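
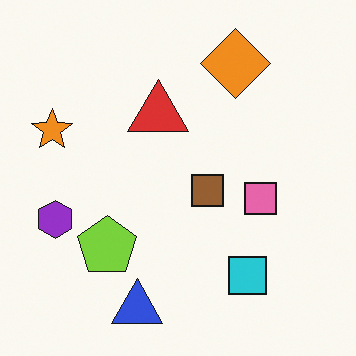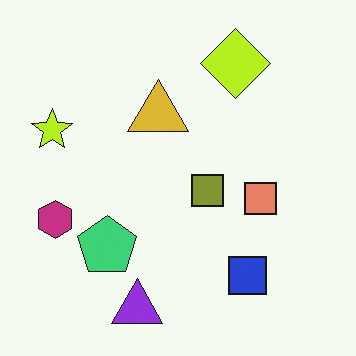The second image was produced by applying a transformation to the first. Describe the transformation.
Hue-shifted slightly.

Every shape's color has rotated by the same amount around the hue wheel — a uniform hue shift.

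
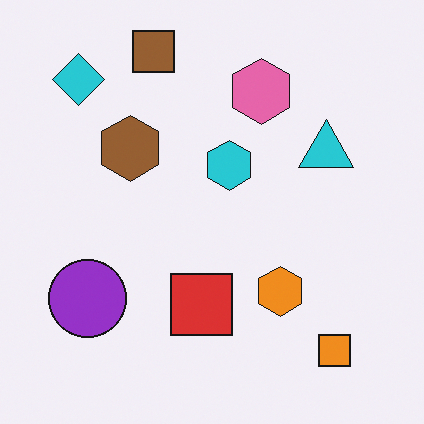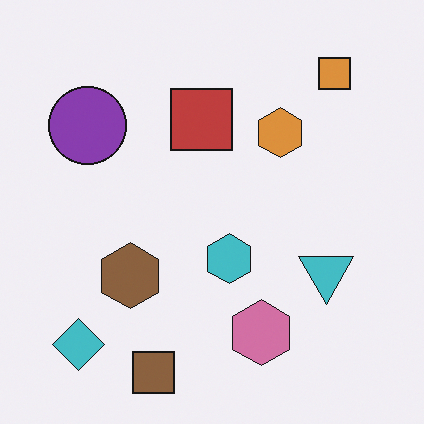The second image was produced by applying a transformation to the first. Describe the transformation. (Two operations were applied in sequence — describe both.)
Flipped vertically (top ↔ bottom), then slightly desaturated.

The brown square is in the top of the first image and the bottom of the second — shapes on opposite sides of the horizontal midline have swapped in a mirror flip. All colors are more muted and greyish — a global saturation change.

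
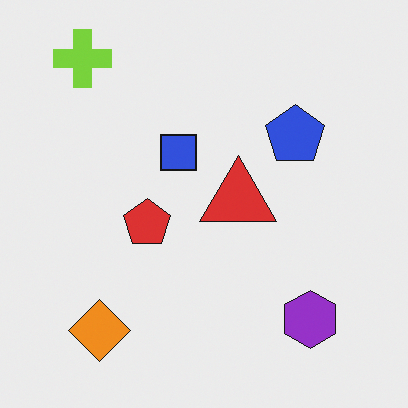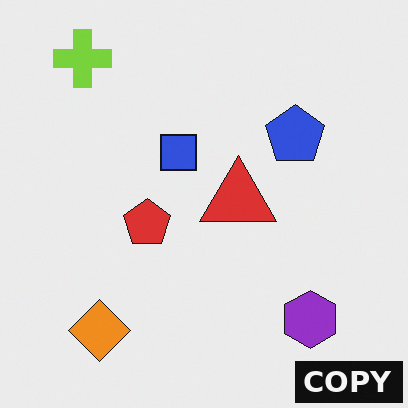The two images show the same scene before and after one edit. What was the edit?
The second image is the first watermarked with the text "COPY" in the lower-right corner.

A dark label reading "COPY" appears in the lower-right corner.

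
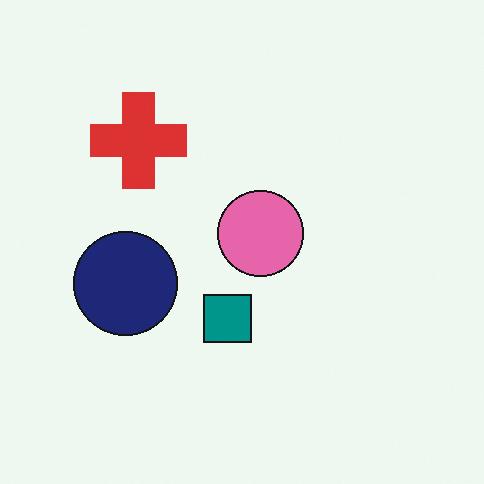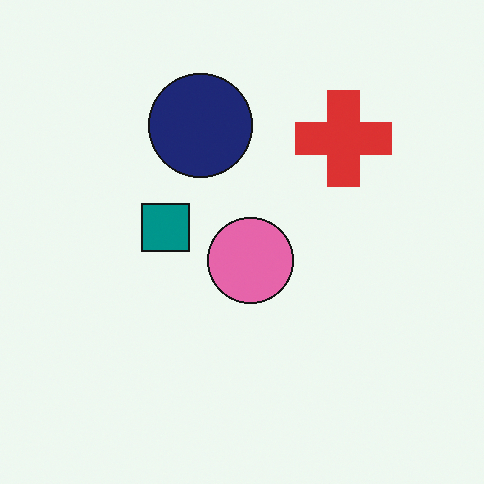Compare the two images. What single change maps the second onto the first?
This is the original image rotated 90° counter-clockwise.

The red cross sits in the top-right of the second image and the top-left of the first — consistent with a whole-image 90° counter-clockwise rotation.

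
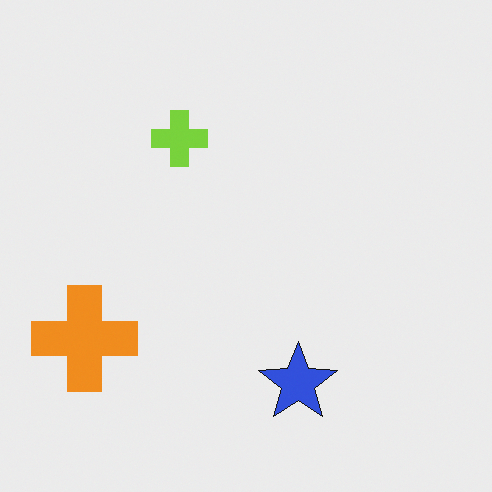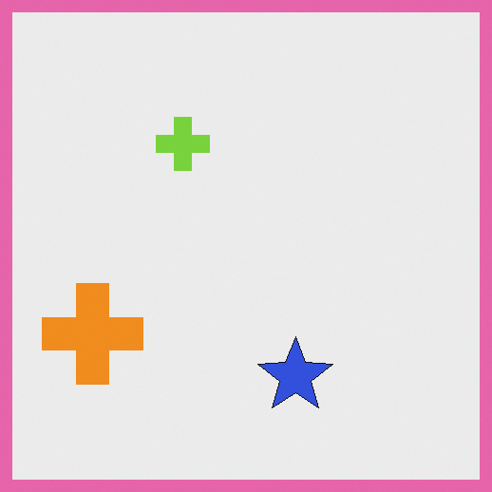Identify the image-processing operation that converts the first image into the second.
Framed with a pink border.

A solid pink frame runs around the edge of the second image, with the content slightly shrunk inside it.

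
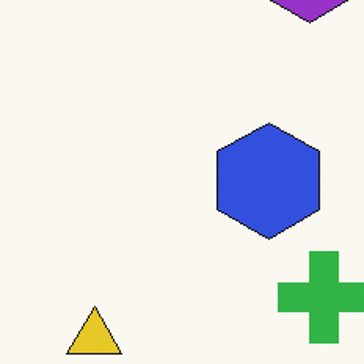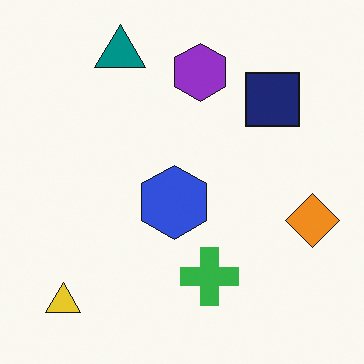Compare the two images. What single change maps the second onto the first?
This is the original image cropped slightly and scaled back up.

The visible shapes are larger and the field of view is narrower; shapes near the original edges may be partly or wholly outside the frame — a crop-and-rescale.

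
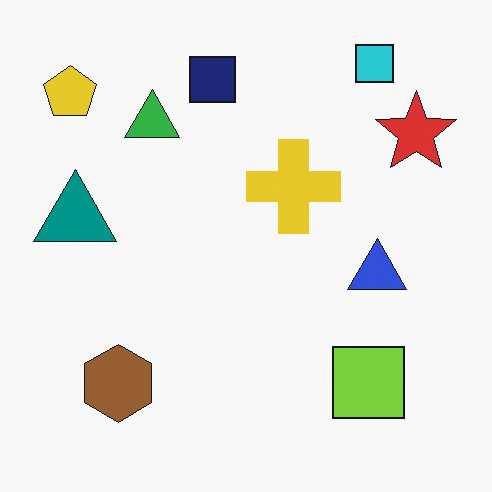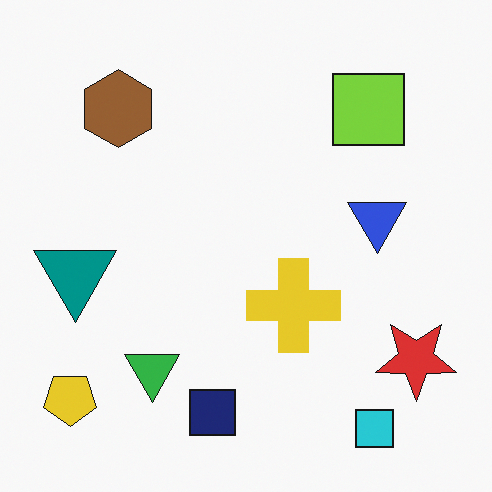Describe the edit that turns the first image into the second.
It was flipped vertically (top ↔ bottom).

The cyan square is in the top-right of the first image and the bottom-right of the second — shapes on opposite sides of the horizontal midline have swapped in a mirror flip.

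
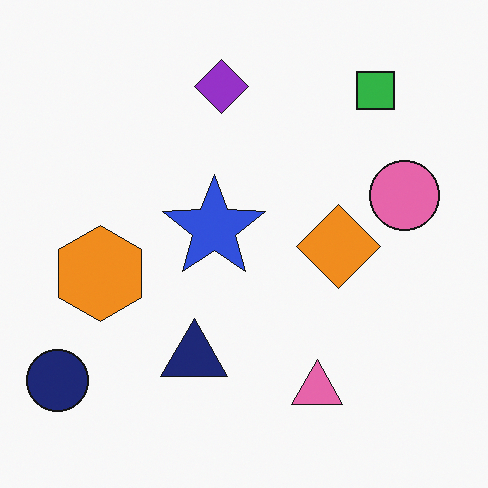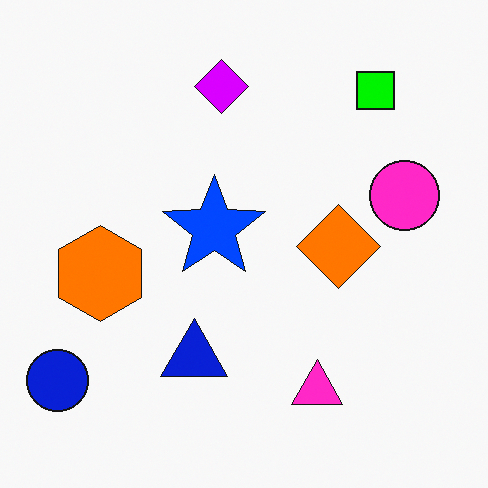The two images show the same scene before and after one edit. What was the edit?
This is the original image heavily oversaturated.

All colors are more vivid — a global saturation change.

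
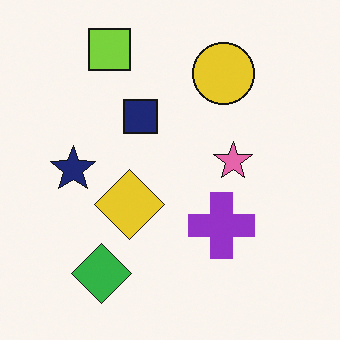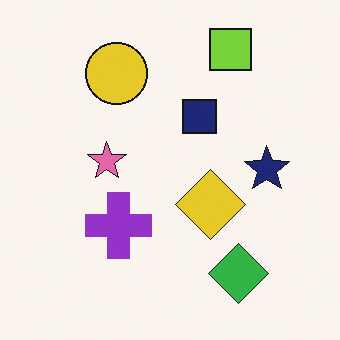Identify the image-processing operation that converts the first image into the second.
The image was flipped horizontally (left ↔ right).

The navy star is in the left of the first image and the right of the second — shapes on opposite sides of the vertical midline have swapped in a mirror flip.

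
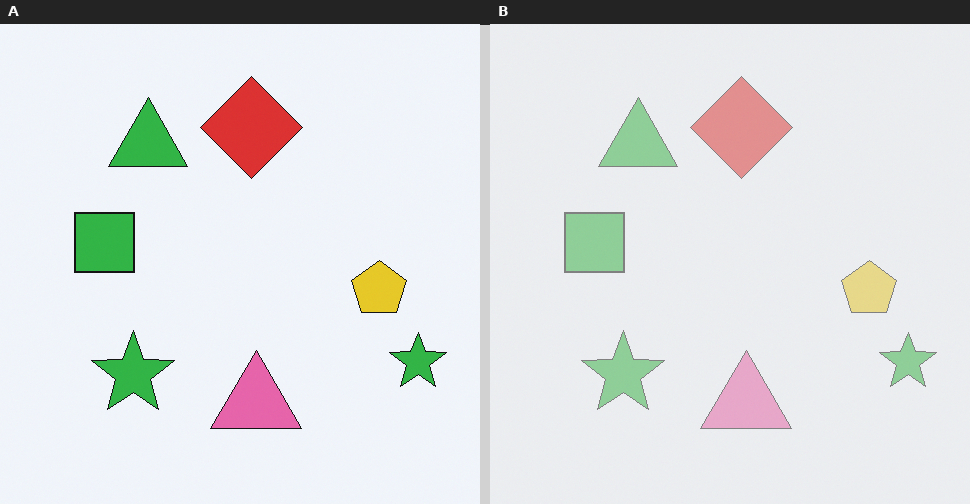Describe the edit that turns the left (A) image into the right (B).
The image was given much lower contrast.

Tones are pushed toward mid-grey across the whole image — a global contrast change.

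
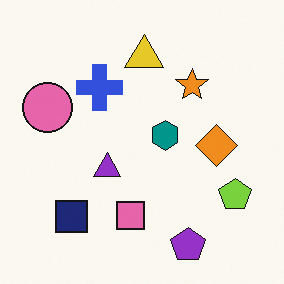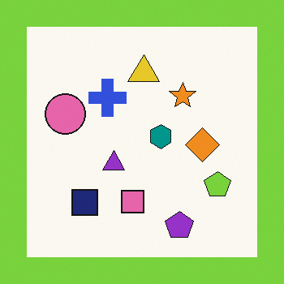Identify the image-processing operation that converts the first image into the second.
Framed with a lime border.

A solid lime frame runs around the edge of the second image, with the content slightly shrunk inside it.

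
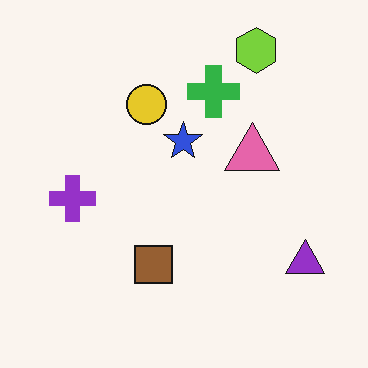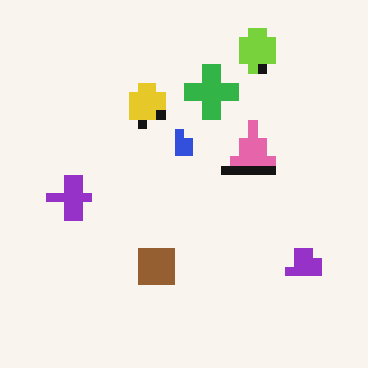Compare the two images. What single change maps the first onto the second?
This is the original image heavily pixelated into large blocks.

Shapes are reduced to large square blocks; fine edges and outlines are lost — a downscale-then-upscale (mosaic) effect.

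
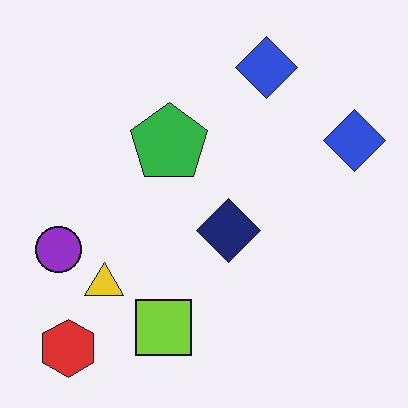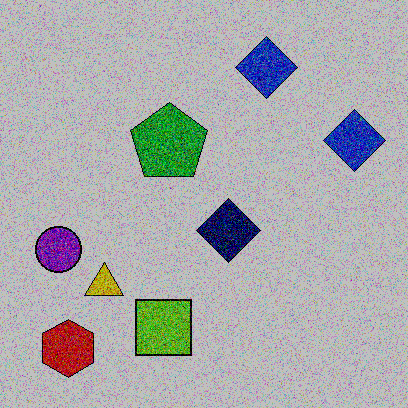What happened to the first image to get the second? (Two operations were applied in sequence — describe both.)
The image was degraded with heavy additive noise, then aggressively posterized.

Random speckle covers the whole image, including the flat background. Each flat color has snapped to a coarser quantized level — most visibly, the near-white background has dropped to a flat grey.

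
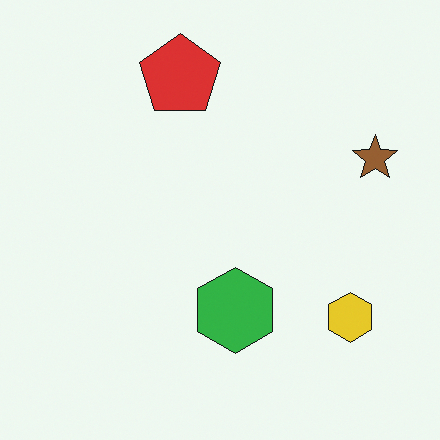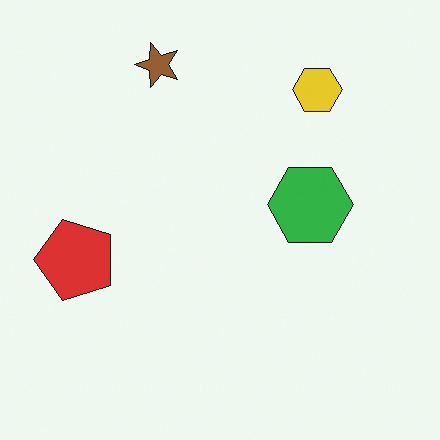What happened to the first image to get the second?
It was rotated 90° counter-clockwise.

The brown star sits in the right of the first image and the top of the second — consistent with a whole-image 90° counter-clockwise rotation.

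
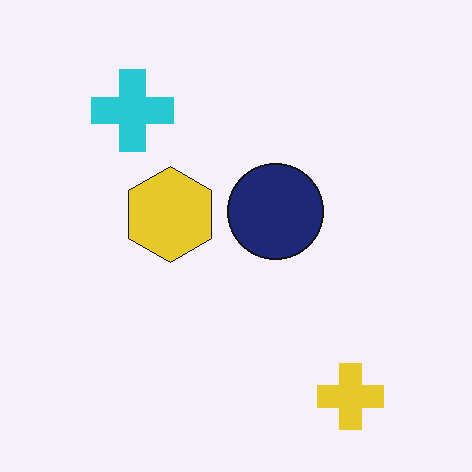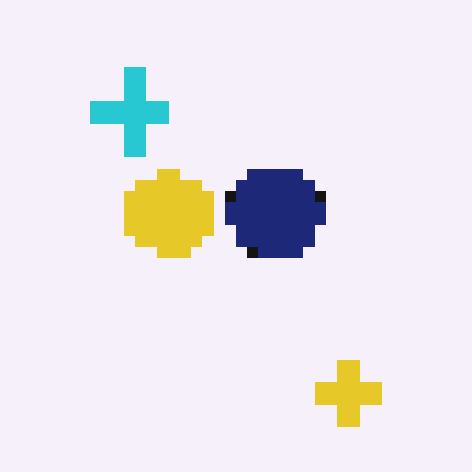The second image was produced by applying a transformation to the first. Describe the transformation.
The transformation is: heavily pixelated into large blocks.

Shapes are reduced to large square blocks; fine edges and outlines are lost — a downscale-then-upscale (mosaic) effect.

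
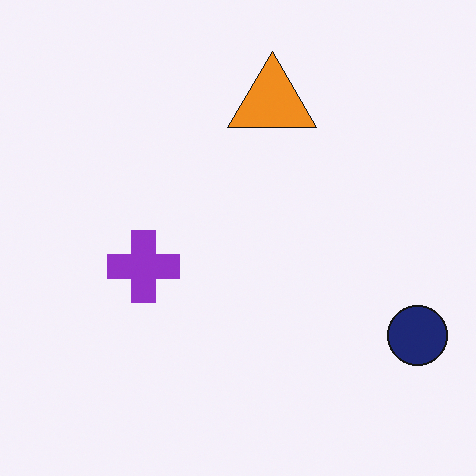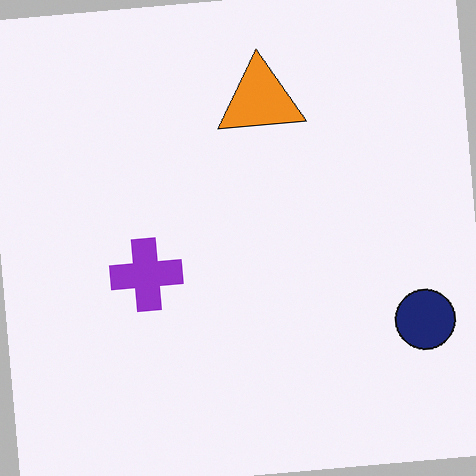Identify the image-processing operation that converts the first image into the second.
The image was rotated counter-clockwise by a small amount.

Every shape is tilted by the same angle and the image corners show triangular fill wedges — a whole-image rotation by a non-right angle.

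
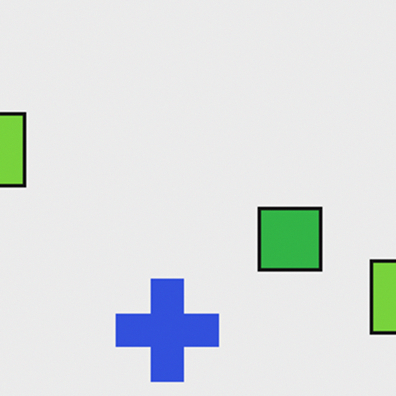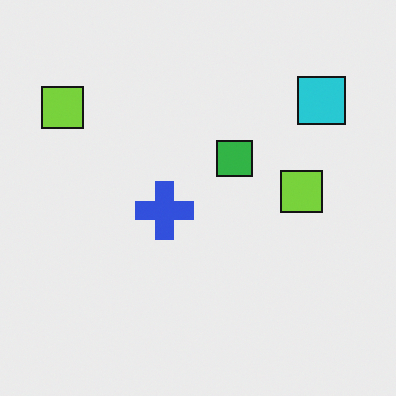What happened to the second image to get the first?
The image was cropped to a noticeably smaller region and rescaled.

The visible shapes are larger and the field of view is narrower; shapes near the original edges may be partly or wholly outside the frame — a crop-and-rescale.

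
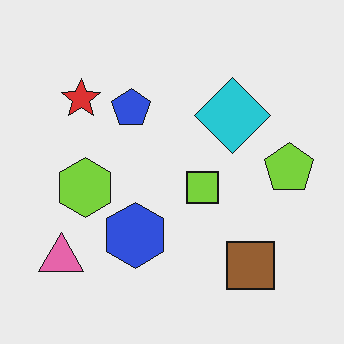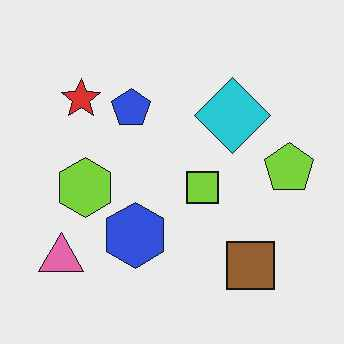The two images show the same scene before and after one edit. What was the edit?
The transformation is: given moderate JPEG compression.

Blocky 8×8 compression artifacts appear around shape edges and the flat background shows ringing — characteristic JPEG degradation.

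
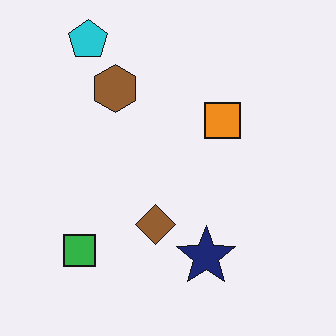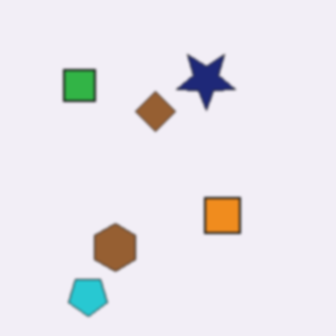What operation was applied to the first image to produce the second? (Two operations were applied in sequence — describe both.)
Flipped vertically (top ↔ bottom), then lightly blurred.

The cyan pentagon is in the top-left of the first image and the bottom-left of the second — shapes on opposite sides of the horizontal midline have swapped in a mirror flip. Shape edges and outlines are uniformly softened across the whole image.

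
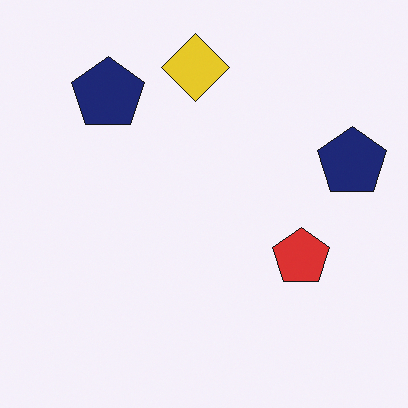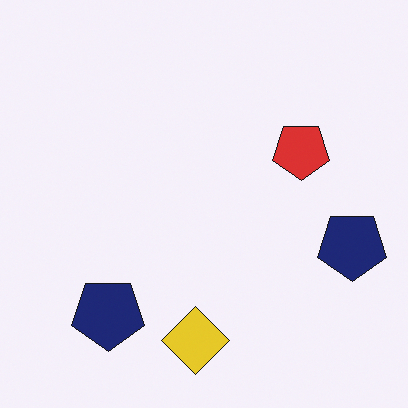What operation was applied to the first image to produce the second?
This is the original image flipped vertically (top ↔ bottom).

The yellow diamond is in the top of the first image and the bottom of the second — shapes on opposite sides of the horizontal midline have swapped in a mirror flip.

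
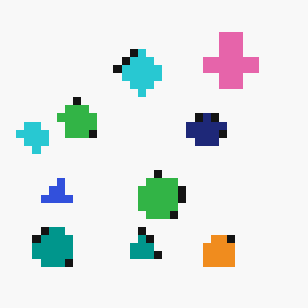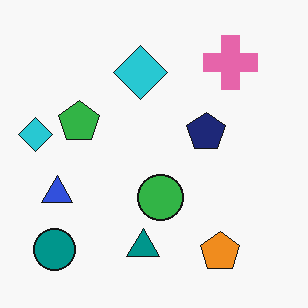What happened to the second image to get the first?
Pixelated into visible square blocks.

Shapes are reduced to large square blocks; fine edges and outlines are lost — a downscale-then-upscale (mosaic) effect.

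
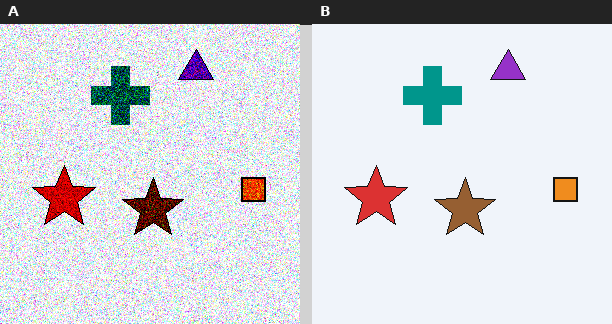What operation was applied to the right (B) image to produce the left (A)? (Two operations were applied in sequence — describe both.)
Degraded with heavy additive noise, then given much higher contrast.

Random speckle covers the whole image, including the flat background. Tones are pushed away from mid-grey across the whole image — a global contrast change.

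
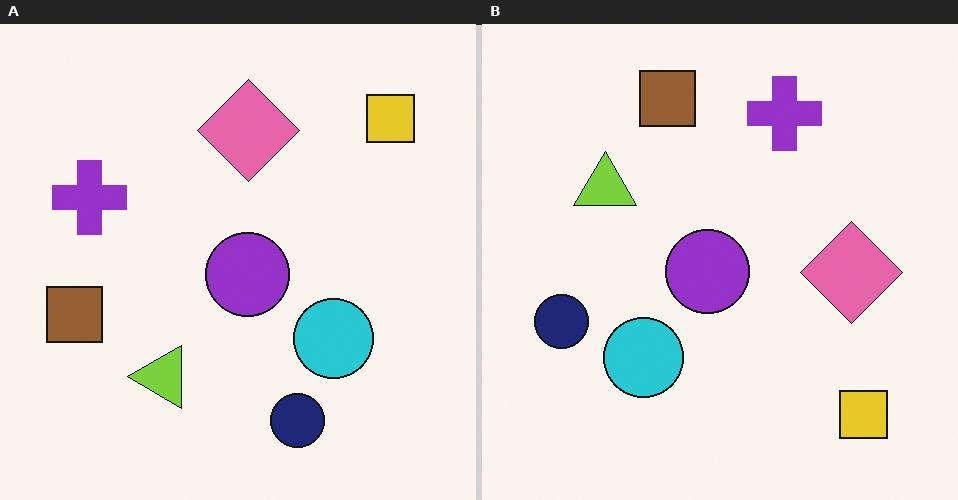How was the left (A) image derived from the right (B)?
The image was rotated 90° counter-clockwise.

The yellow square sits in the bottom-right of the right (B) image and the top-right of the left (A) — consistent with a whole-image 90° counter-clockwise rotation.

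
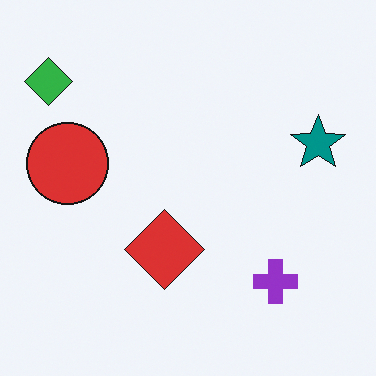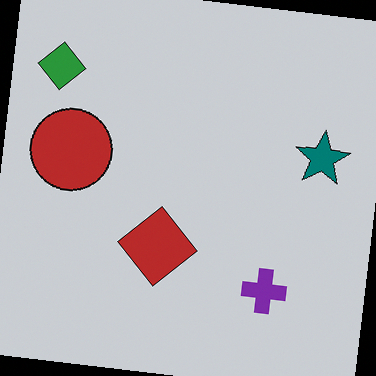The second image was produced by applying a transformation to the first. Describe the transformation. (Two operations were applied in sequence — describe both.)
Darkened a little, then rotated clockwise by a slight angle.

Every pixel — background and shapes alike — is uniformly darkened. Every shape is tilted by the same angle and the image corners show triangular fill wedges — a whole-image rotation by a non-right angle.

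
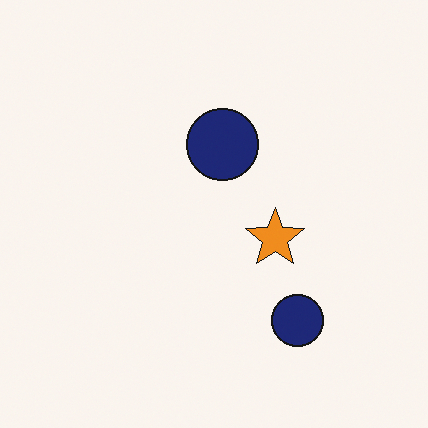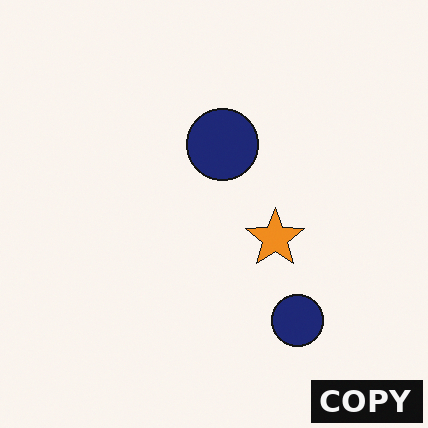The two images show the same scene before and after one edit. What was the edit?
The second image is the first watermarked with the text "COPY" in the lower-right corner.

A dark label reading "COPY" appears in the lower-right corner.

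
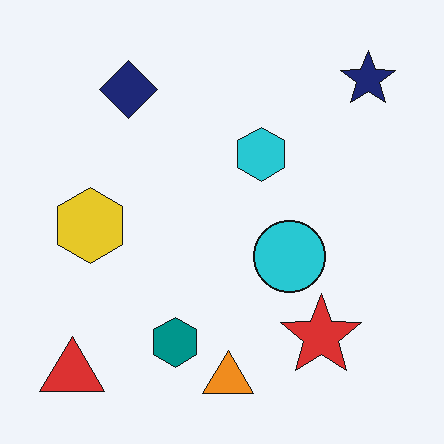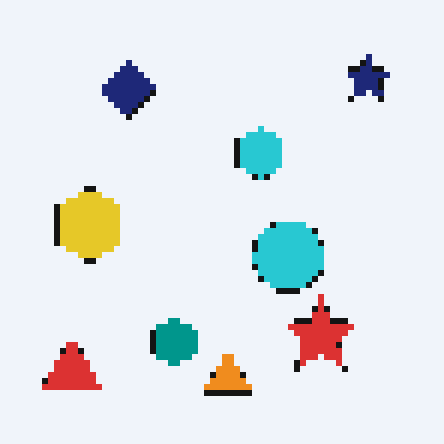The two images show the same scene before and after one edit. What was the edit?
Pixelated into visible square blocks.

Shapes are reduced to large square blocks; fine edges and outlines are lost — a downscale-then-upscale (mosaic) effect.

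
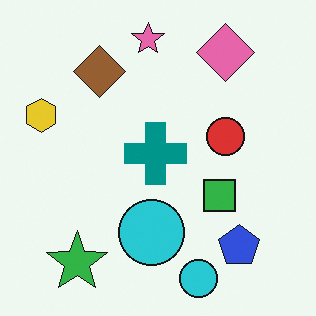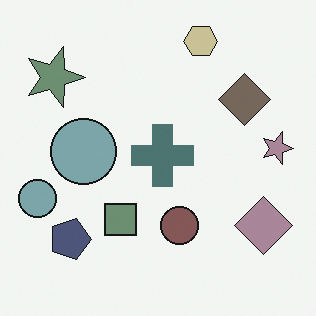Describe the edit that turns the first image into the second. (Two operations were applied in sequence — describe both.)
The second image is the first rotated 90° clockwise, then made much more muted (saturation change).

The green star sits in the bottom-left of the first image and the top-left of the second — consistent with a whole-image 90° clockwise rotation. All colors are more muted and greyish — a global saturation change.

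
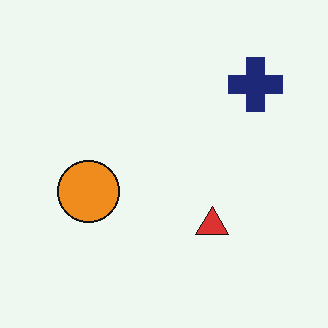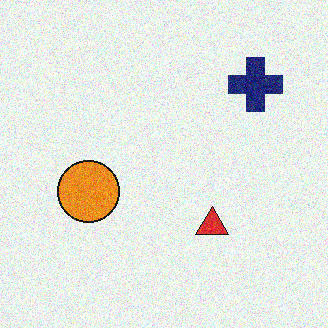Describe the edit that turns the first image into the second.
This is the original image degraded with visible gaussian noise.

Random speckle covers the whole image, including the flat background.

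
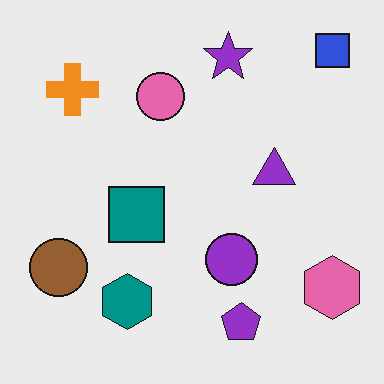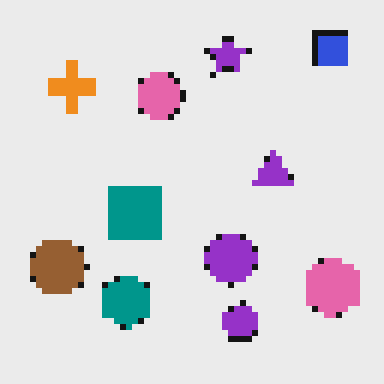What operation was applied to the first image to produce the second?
Moderately pixelated.

Shapes are reduced to large square blocks; fine edges and outlines are lost — a downscale-then-upscale (mosaic) effect.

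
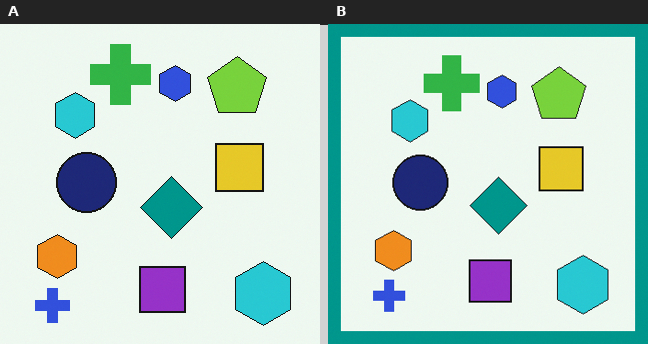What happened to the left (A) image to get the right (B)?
This is the original image framed with a teal border.

A solid teal frame runs around the edge of the right (B) image, with the content slightly shrunk inside it.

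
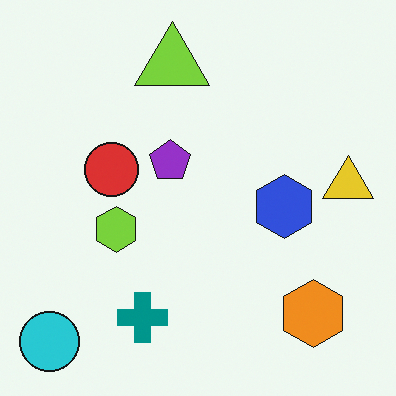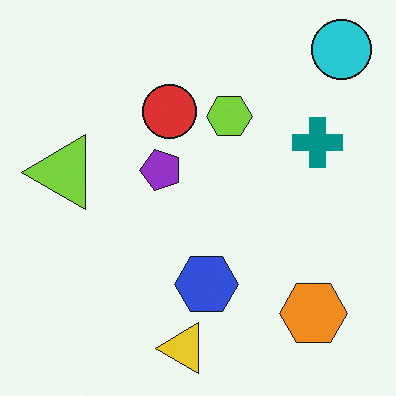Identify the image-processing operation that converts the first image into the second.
The transformation is: transposed (reflected across the top-left ↔ bottom-right diagonal).

Shapes have swapped their row and column positions — what was in the top-right is now in the bottom-left — a diagonal reflection.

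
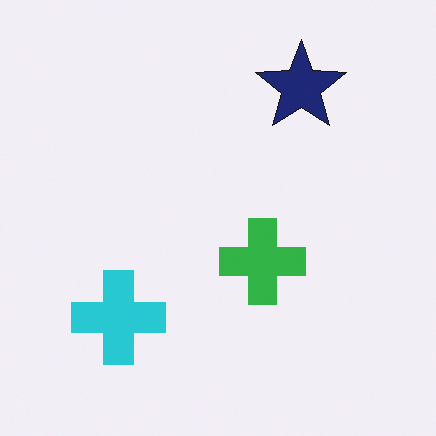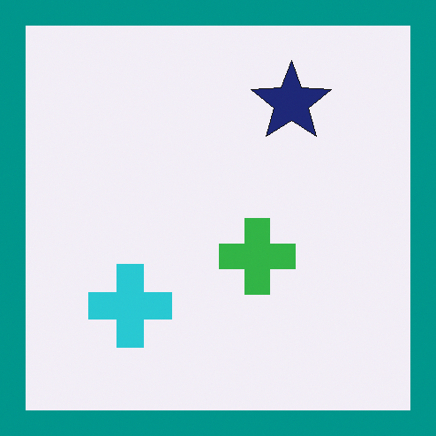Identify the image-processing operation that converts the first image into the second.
It was framed with a teal border.

A solid teal frame runs around the edge of the second image, with the content slightly shrunk inside it.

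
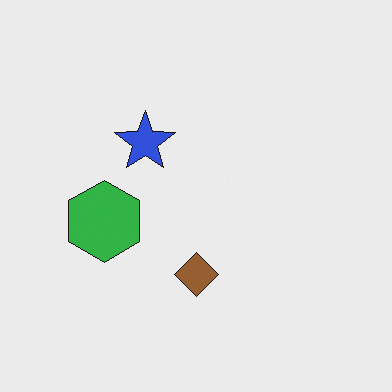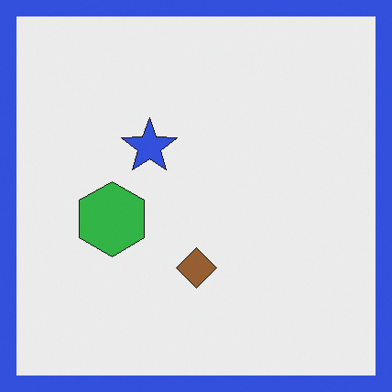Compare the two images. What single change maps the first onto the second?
This is the original image framed with a blue border.

A solid blue frame runs around the edge of the second image, with the content slightly shrunk inside it.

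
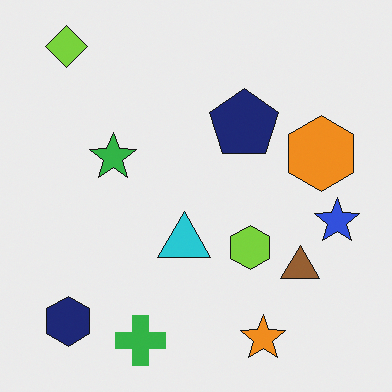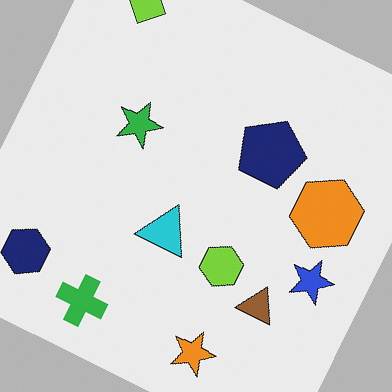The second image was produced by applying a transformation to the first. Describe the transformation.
The image was rotated clockwise by a moderate amount.

Every shape is tilted by the same angle and the image corners show triangular fill wedges — a whole-image rotation by a non-right angle.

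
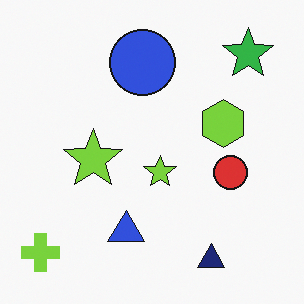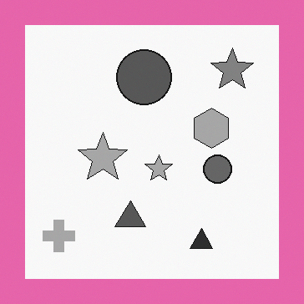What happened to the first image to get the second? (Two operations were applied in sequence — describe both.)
The image was converted to grayscale, then framed with a pink border.

All color is removed — every shape is now a shade of grey. A solid pink frame runs around the edge of the second image, with the content slightly shrunk inside it.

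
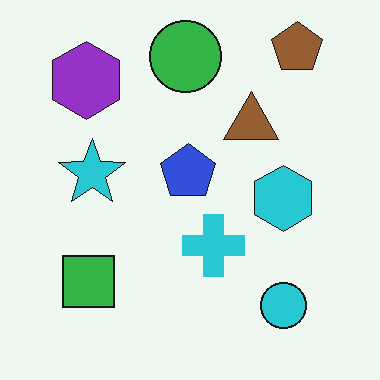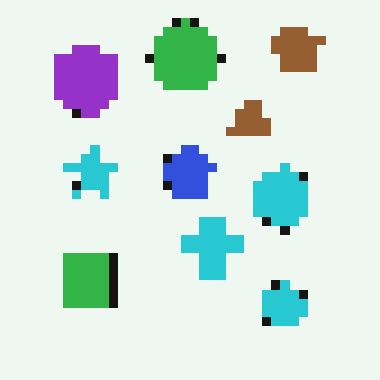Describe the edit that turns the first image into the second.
The transformation is: heavily pixelated into large blocks.

Shapes are reduced to large square blocks; fine edges and outlines are lost — a downscale-then-upscale (mosaic) effect.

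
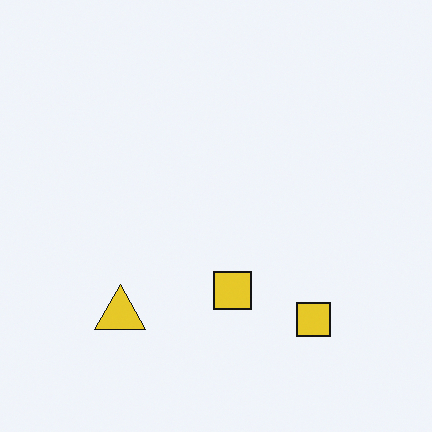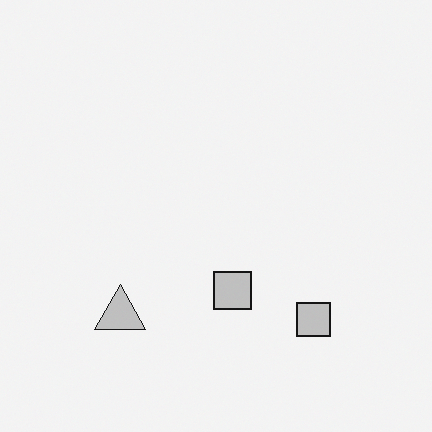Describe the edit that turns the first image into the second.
Converted to grayscale.

All color is removed — every shape is now a shade of grey.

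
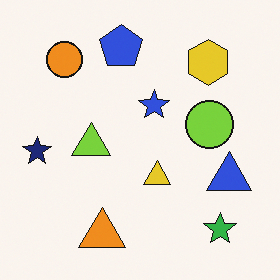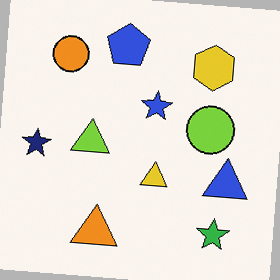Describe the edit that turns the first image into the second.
This is the original image rotated clockwise by a few degrees.

Every shape is tilted by the same angle and the image corners show triangular fill wedges — a whole-image rotation by a non-right angle.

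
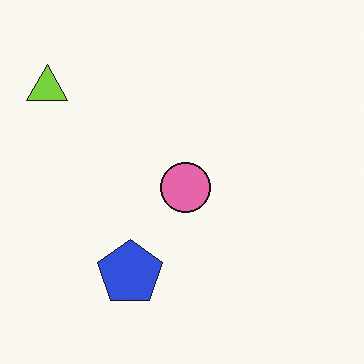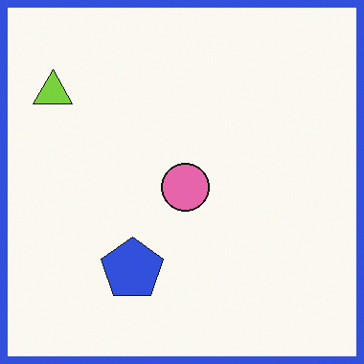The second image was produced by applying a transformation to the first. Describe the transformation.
Framed with a blue border.

A solid blue frame runs around the edge of the second image, with the content slightly shrunk inside it.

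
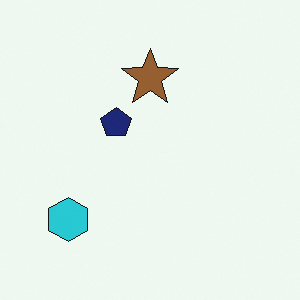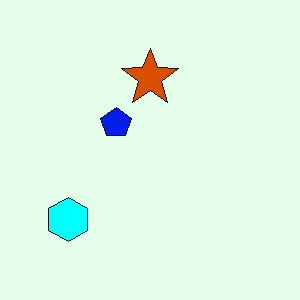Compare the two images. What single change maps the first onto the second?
It was heavily oversaturated.

All colors are more vivid — a global saturation change.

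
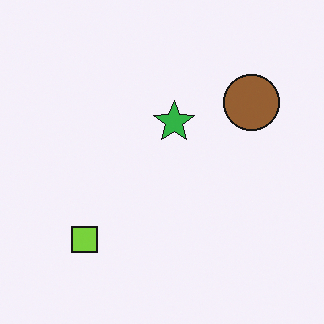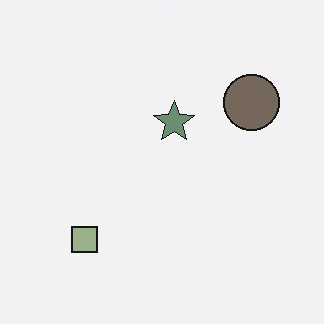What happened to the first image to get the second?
The image was made much more muted (saturation change).

All colors are more muted and greyish — a global saturation change.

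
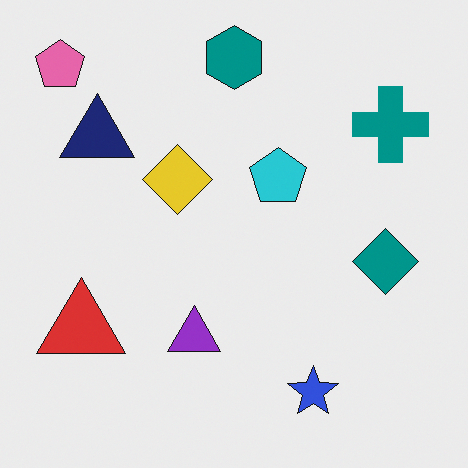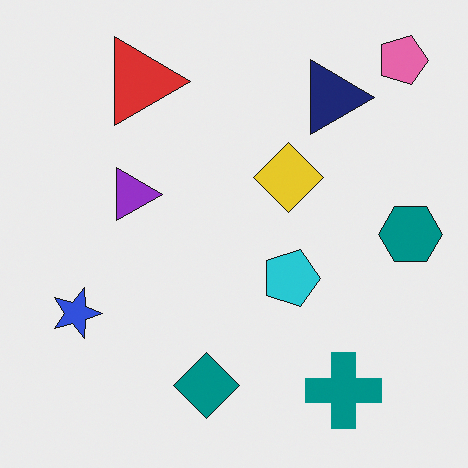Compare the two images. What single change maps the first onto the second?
Rotated 90° clockwise.

The pink pentagon sits in the top-left of the first image and the top-right of the second — consistent with a whole-image 90° clockwise rotation.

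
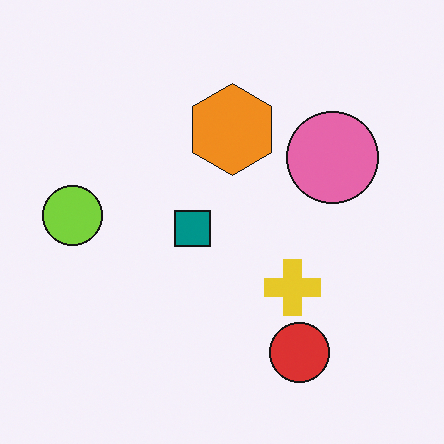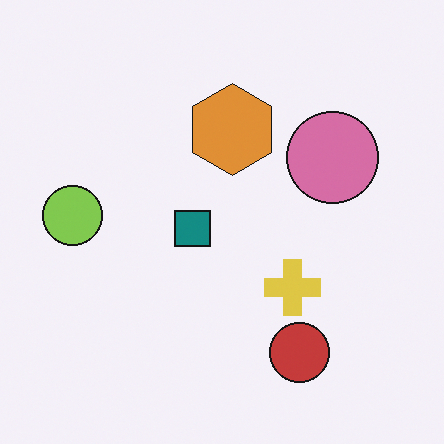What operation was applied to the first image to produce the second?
Slightly desaturated.

All colors are more muted and greyish — a global saturation change.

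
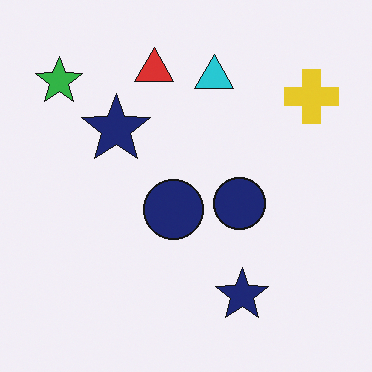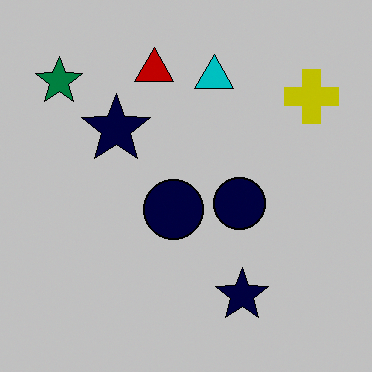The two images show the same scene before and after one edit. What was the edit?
It was aggressively posterized.

Each flat color has snapped to a coarser quantized level — most visibly, the near-white background has dropped to a flat grey.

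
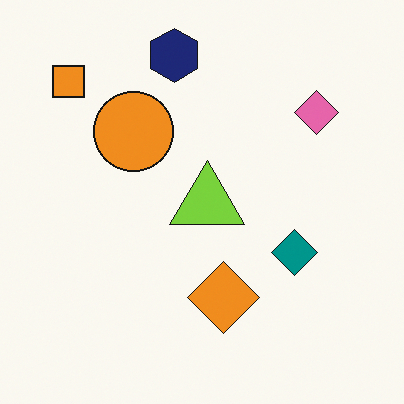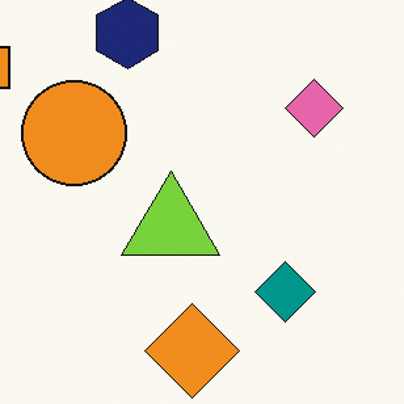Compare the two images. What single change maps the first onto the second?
The transformation is: cropped slightly and scaled back up.

The visible shapes are larger and the field of view is narrower; shapes near the original edges may be partly or wholly outside the frame — a crop-and-rescale.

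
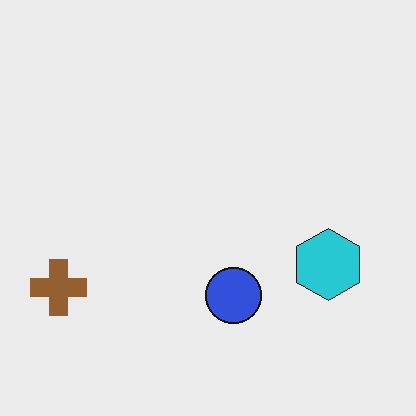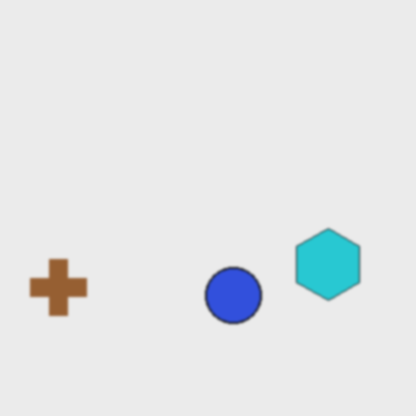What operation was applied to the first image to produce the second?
This is the original image lightly blurred.

Shape edges and outlines are uniformly softened across the whole image.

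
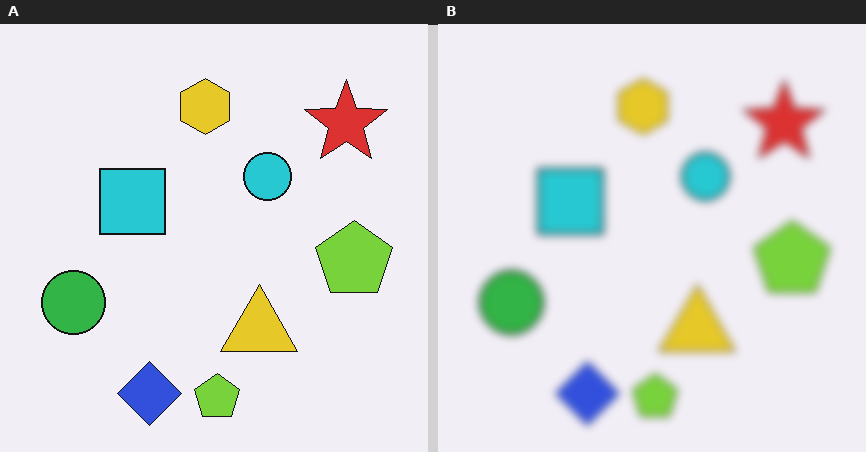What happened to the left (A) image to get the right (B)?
It was noticeably gaussian-blurred.

Shape edges and outlines are uniformly softened across the whole image.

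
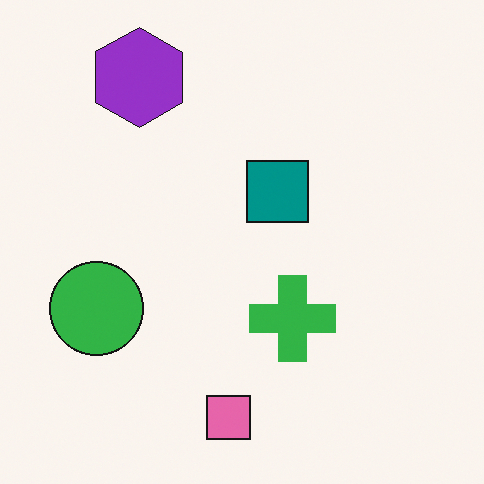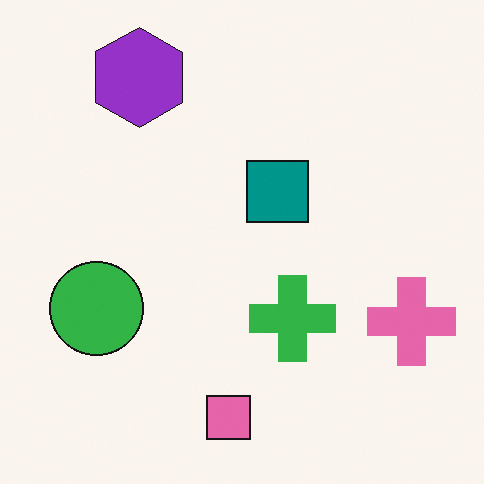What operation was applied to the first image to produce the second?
The image was overlaid with an additional pink cross.

A pink cross appears in the second image that is absent from the first.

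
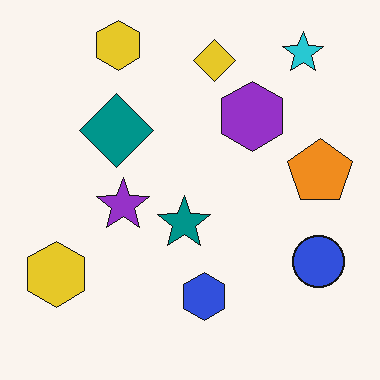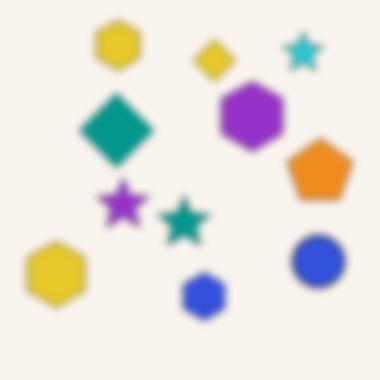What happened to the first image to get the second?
The image was moderately blurred.

Shape edges and outlines are uniformly softened across the whole image.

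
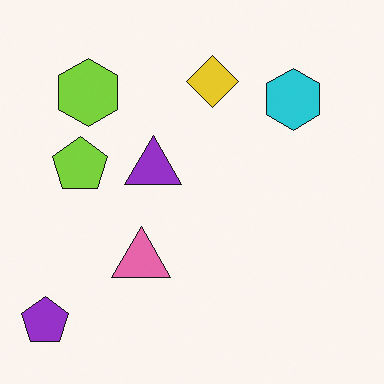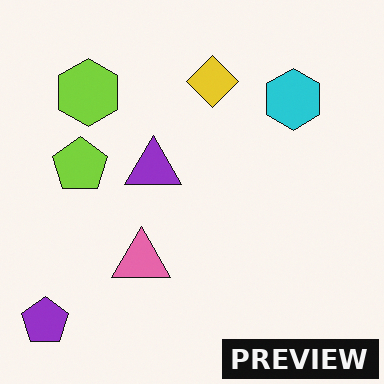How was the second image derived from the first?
Watermarked with the text "PREVIEW" in the lower-right corner.

A dark label reading "PREVIEW" appears in the lower-right corner.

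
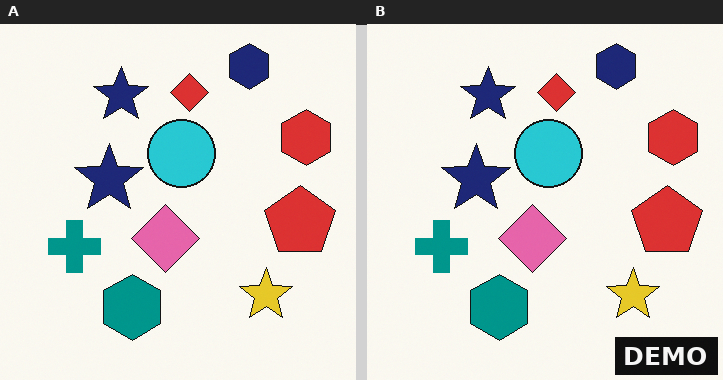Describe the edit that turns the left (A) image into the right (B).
It was watermarked with the text "DEMO" in the lower-right corner.

A dark label reading "DEMO" appears in the lower-right corner.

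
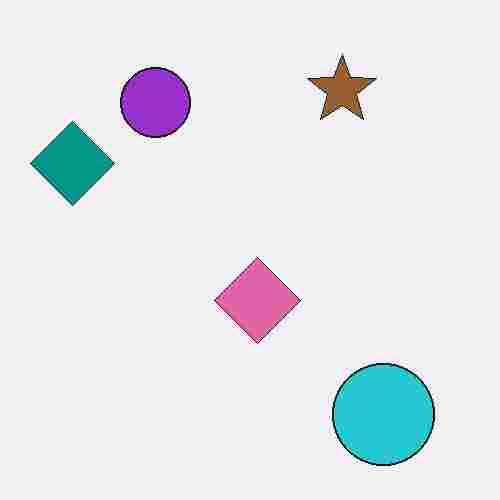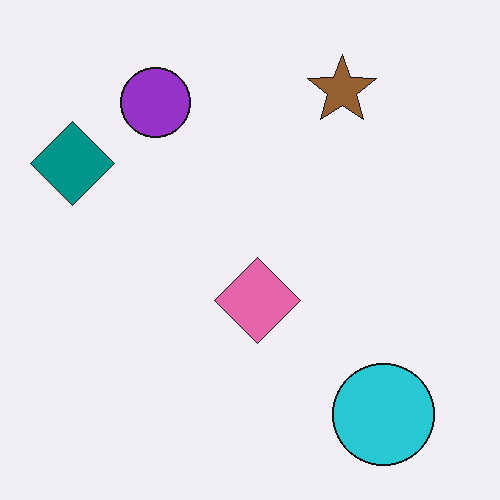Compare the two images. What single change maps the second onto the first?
This is the original image heavily JPEG-compressed with obvious blocking artifacts.

Blocky 8×8 compression artifacts appear around shape edges and the flat background shows ringing — characteristic JPEG degradation.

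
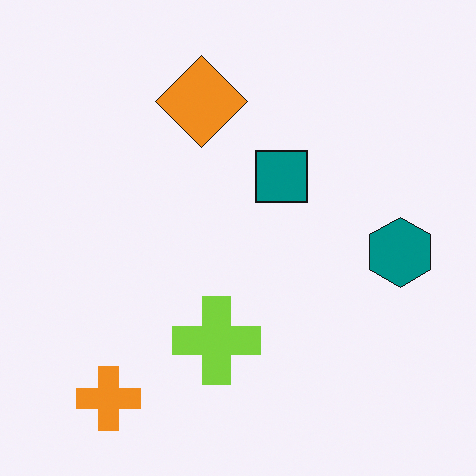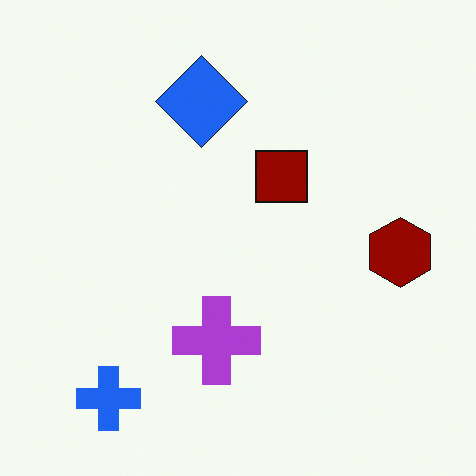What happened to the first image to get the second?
Hue-shifted by a large amount.

Every shape's color has rotated by the same amount around the hue wheel — a uniform hue shift.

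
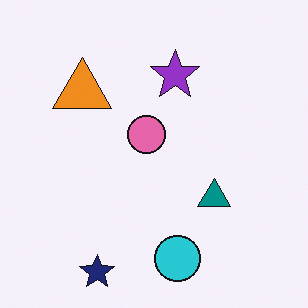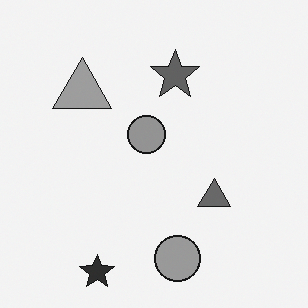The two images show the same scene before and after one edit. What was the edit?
The transformation is: converted to grayscale.

All color is removed — every shape is now a shade of grey.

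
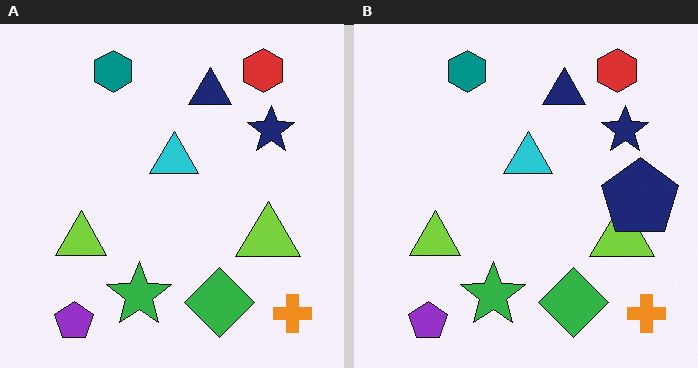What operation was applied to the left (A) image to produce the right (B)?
The image was overlaid with an additional navy pentagon.

A navy pentagon appears in the right (B) image that is absent from the left (A).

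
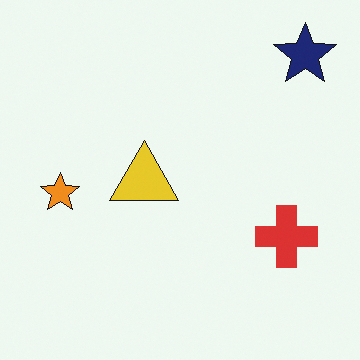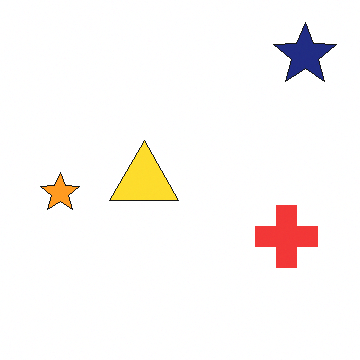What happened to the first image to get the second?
This is the original image brightened a little.

Every pixel — background and shapes alike — is uniformly brightened.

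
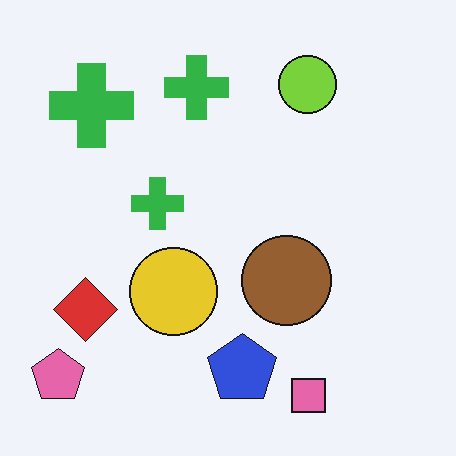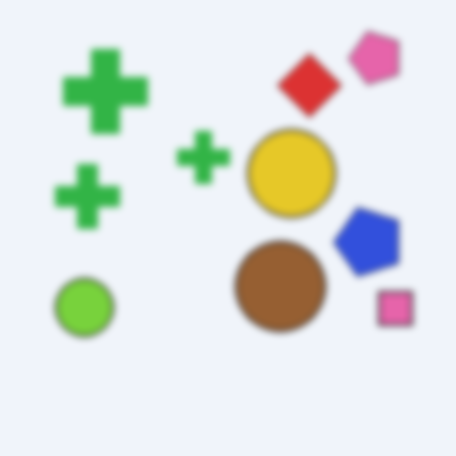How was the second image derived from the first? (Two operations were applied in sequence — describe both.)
Moderately blurred, then transposed (reflected across the top-left ↔ bottom-right diagonal).

Shape edges and outlines are uniformly softened across the whole image. Shapes have swapped their row and column positions — what was in the top-right is now in the bottom-left — a diagonal reflection.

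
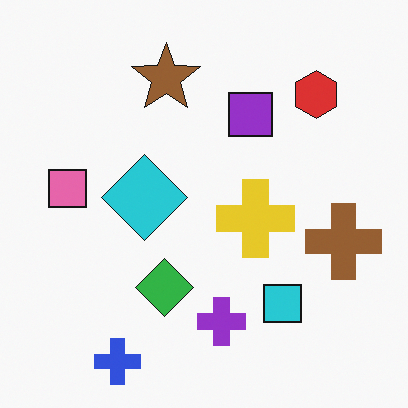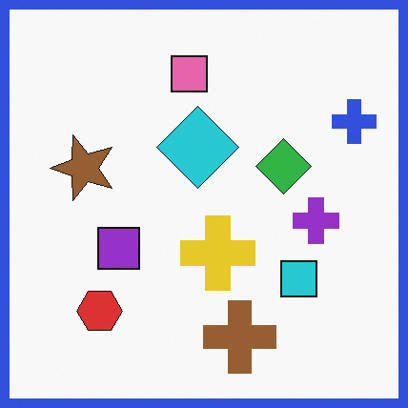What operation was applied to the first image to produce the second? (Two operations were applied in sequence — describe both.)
The second image is the first transposed (reflected across the top-left ↔ bottom-right diagonal), then framed with a blue border.

Shapes have swapped their row and column positions — what was in the top-right is now in the bottom-left — a diagonal reflection. A solid blue frame runs around the edge of the second image, with the content slightly shrunk inside it.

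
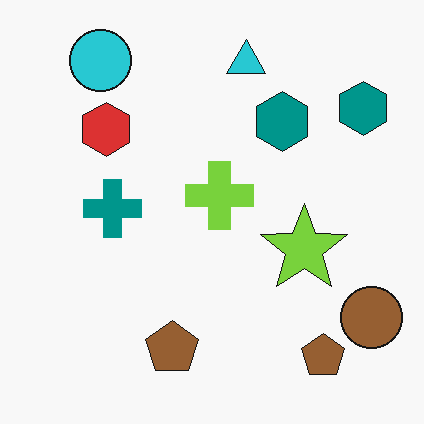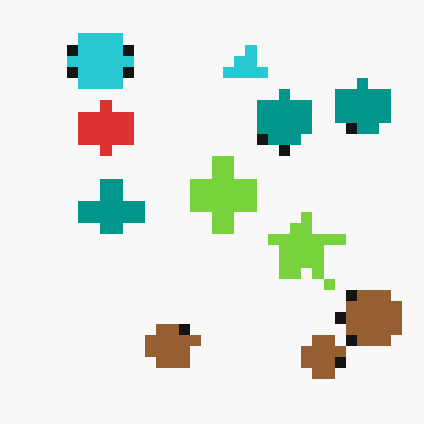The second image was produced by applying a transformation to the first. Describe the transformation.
Coarsely pixelated.

Shapes are reduced to large square blocks; fine edges and outlines are lost — a downscale-then-upscale (mosaic) effect.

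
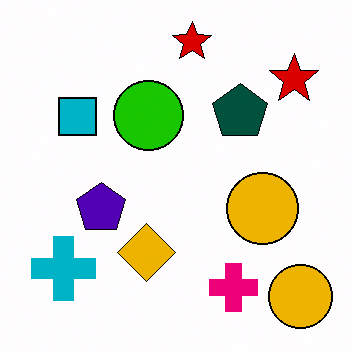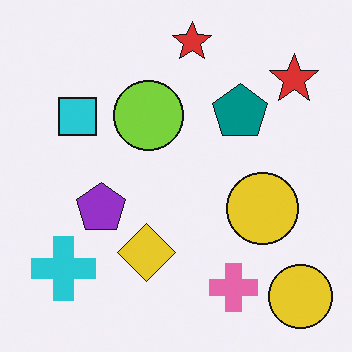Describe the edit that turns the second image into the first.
The image was given much higher contrast.

Tones are pushed away from mid-grey across the whole image — a global contrast change.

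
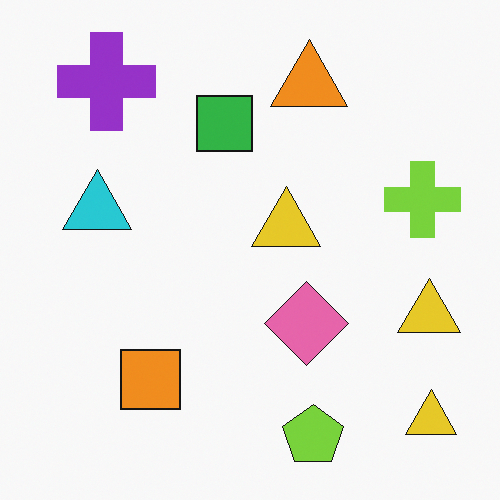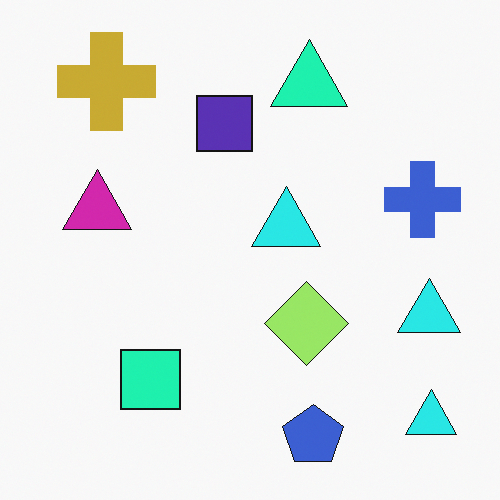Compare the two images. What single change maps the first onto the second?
Hue-shifted by a moderate amount.

Every shape's color has rotated by the same amount around the hue wheel — a uniform hue shift.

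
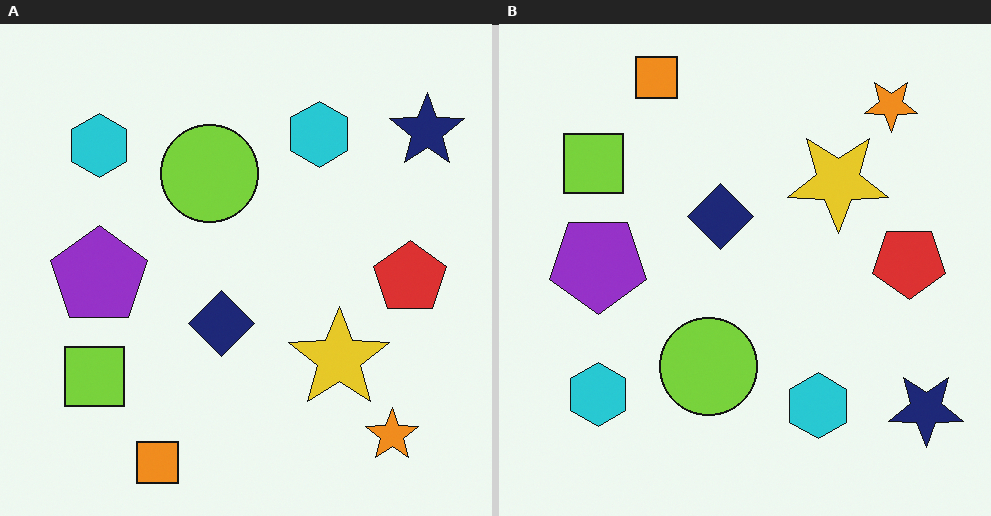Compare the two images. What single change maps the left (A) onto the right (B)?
The transformation is: flipped vertically (top ↔ bottom).

The orange square is in the bottom-left of the left (A) image and the top-left of the right (B) — shapes on opposite sides of the horizontal midline have swapped in a mirror flip.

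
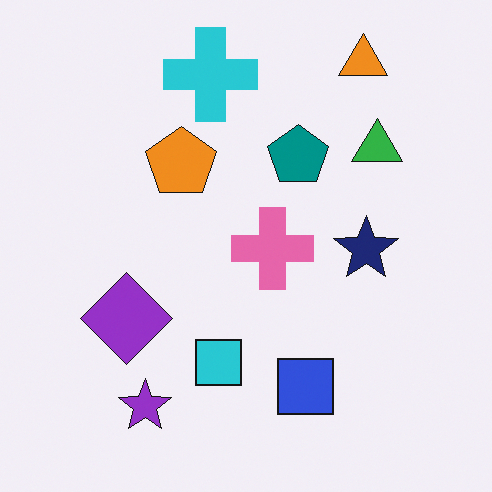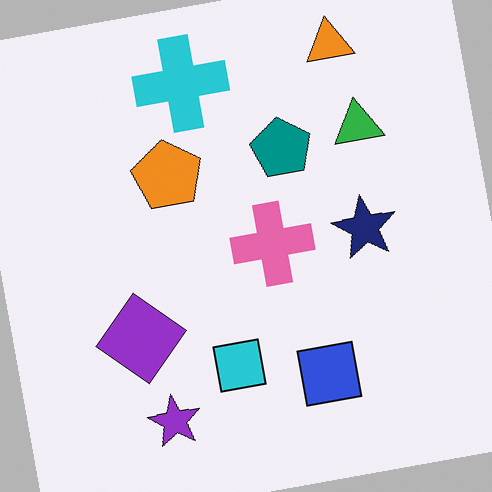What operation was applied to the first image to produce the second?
The transformation is: rotated counter-clockwise by a few degrees.

Every shape is tilted by the same angle and the image corners show triangular fill wedges — a whole-image rotation by a non-right angle.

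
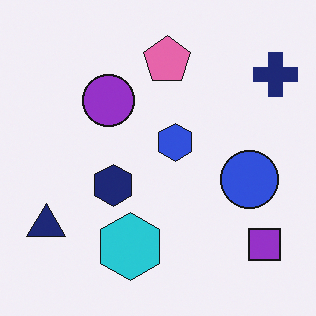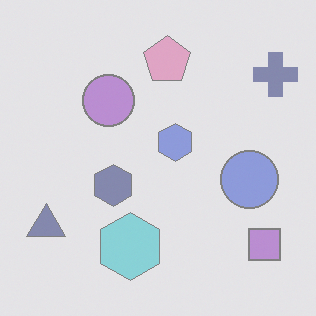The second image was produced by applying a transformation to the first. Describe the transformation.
The image was washed out (contrast reduced).

Tones are pushed toward mid-grey across the whole image — a global contrast change.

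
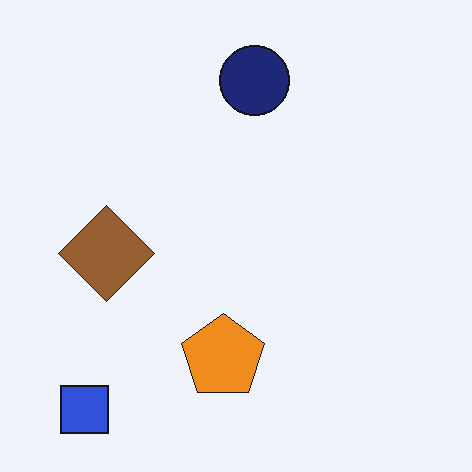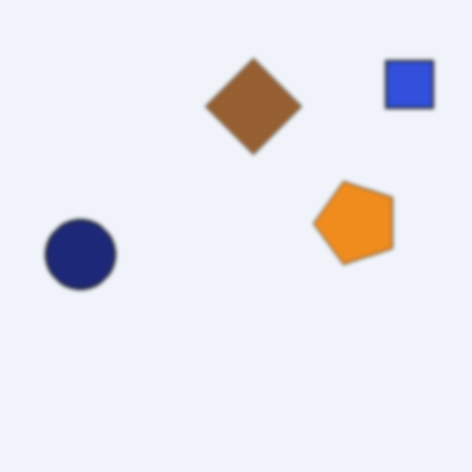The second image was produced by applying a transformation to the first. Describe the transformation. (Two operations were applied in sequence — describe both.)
Slightly softened, then transposed (reflected across the top-left ↔ bottom-right diagonal).

Shape edges and outlines are uniformly softened across the whole image. Shapes have swapped their row and column positions — what was in the top-right is now in the bottom-left — a diagonal reflection.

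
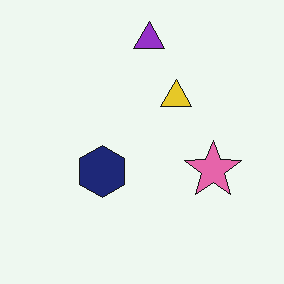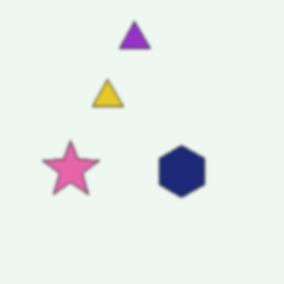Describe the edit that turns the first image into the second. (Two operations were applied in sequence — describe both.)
The image was lightly blurred, then flipped horizontally (left ↔ right).

Shape edges and outlines are uniformly softened across the whole image. The pink star is in the right of the first image and the left of the second — shapes on opposite sides of the vertical midline have swapped in a mirror flip.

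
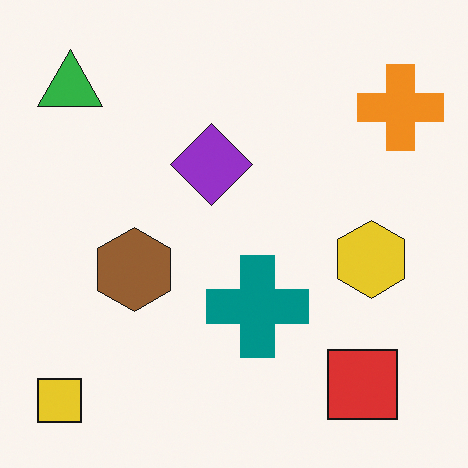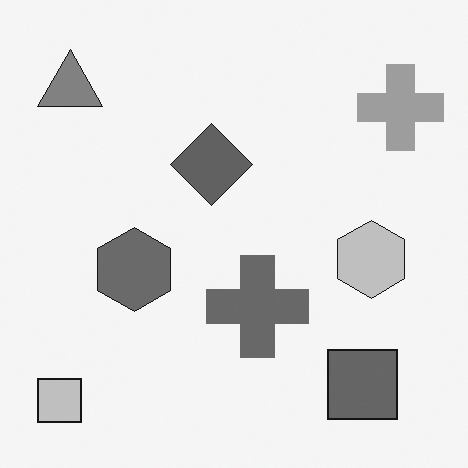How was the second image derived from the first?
It was converted to grayscale.

All color is removed — every shape is now a shade of grey.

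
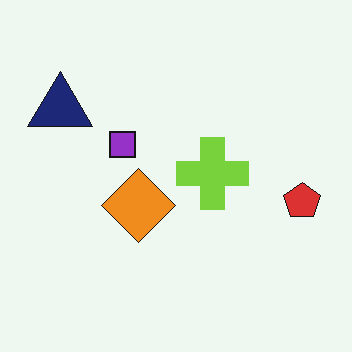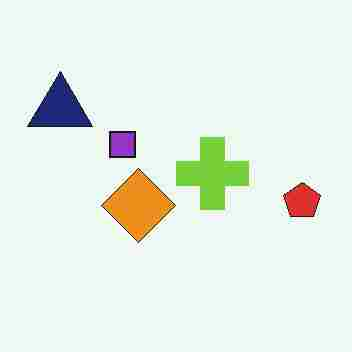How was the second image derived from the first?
Heavily JPEG-compressed with obvious blocking artifacts.

Blocky 8×8 compression artifacts appear around shape edges and the flat background shows ringing — characteristic JPEG degradation.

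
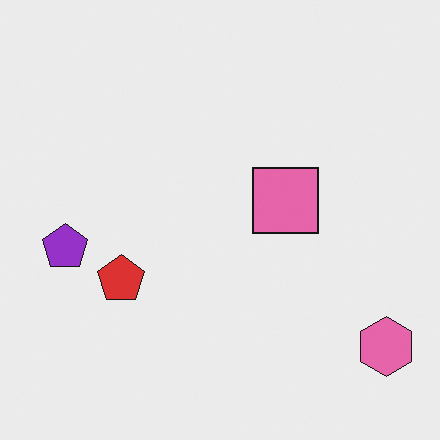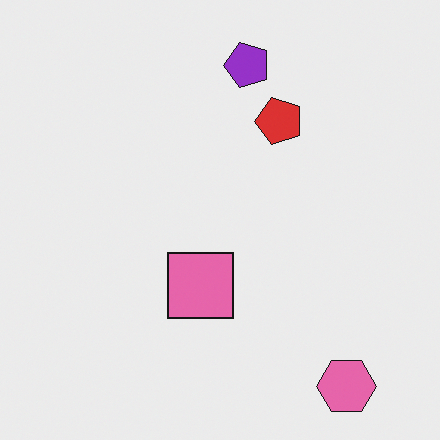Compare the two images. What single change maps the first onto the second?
This is the original image transposed (reflected across the top-left ↔ bottom-right diagonal).

Shapes have swapped their row and column positions — what was in the top-right is now in the bottom-left — a diagonal reflection.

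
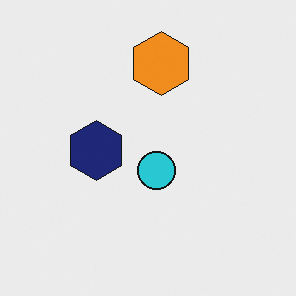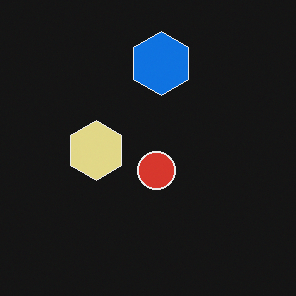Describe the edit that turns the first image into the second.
The transformation is: color-inverted (negative).

The light background has become dark and every shape's color is its complement — a photographic negative.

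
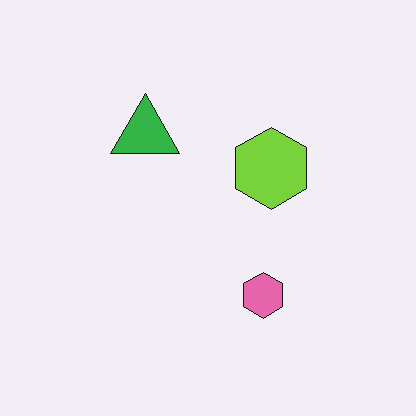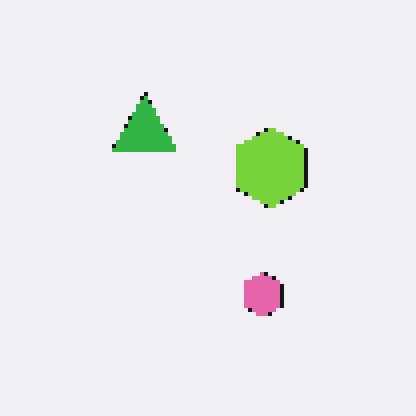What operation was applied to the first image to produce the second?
The second image is the first lightly pixelated (a mild mosaic effect).

Shapes are reduced to large square blocks; fine edges and outlines are lost — a downscale-then-upscale (mosaic) effect.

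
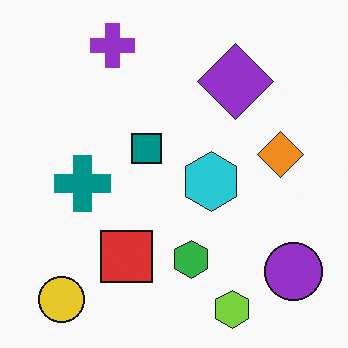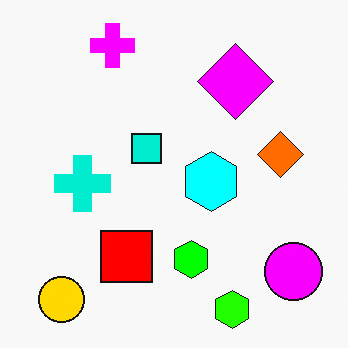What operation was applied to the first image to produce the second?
The image was heavily oversaturated.

All colors are more vivid — a global saturation change.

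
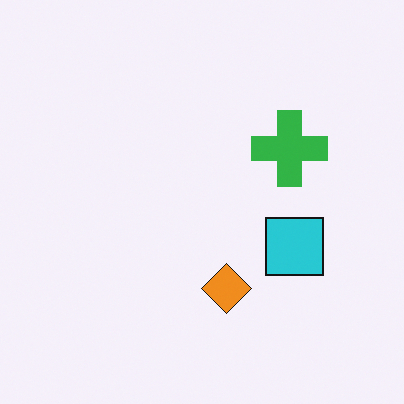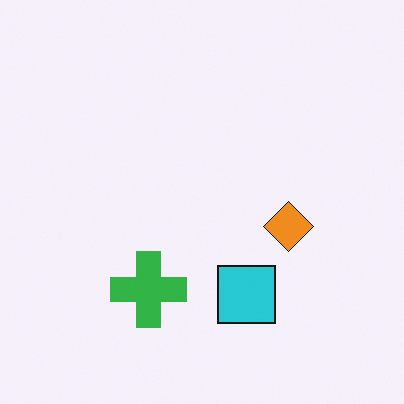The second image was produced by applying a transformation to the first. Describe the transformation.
This is the original image transposed (reflected across the top-left ↔ bottom-right diagonal).

Shapes have swapped their row and column positions — what was in the top-right is now in the bottom-left — a diagonal reflection.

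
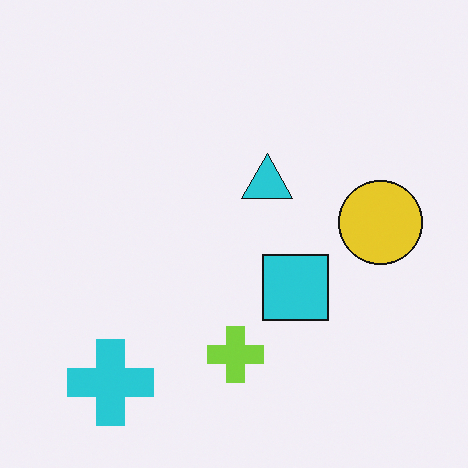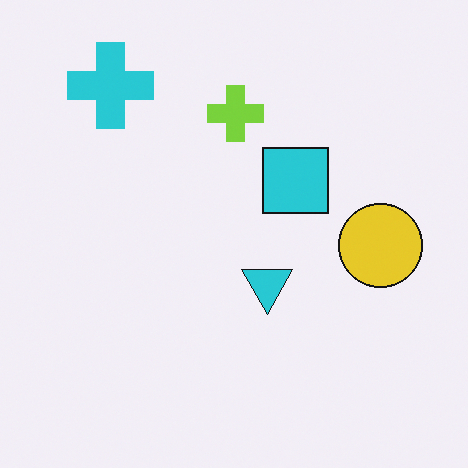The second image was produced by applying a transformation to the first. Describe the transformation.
It was flipped vertically (top ↔ bottom).

The cyan cross is in the bottom-left of the first image and the top-left of the second — shapes on opposite sides of the horizontal midline have swapped in a mirror flip.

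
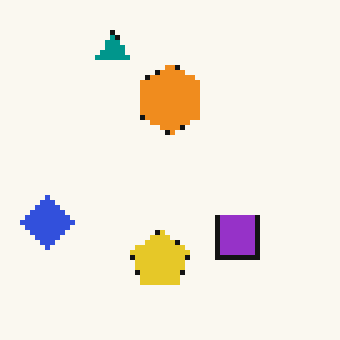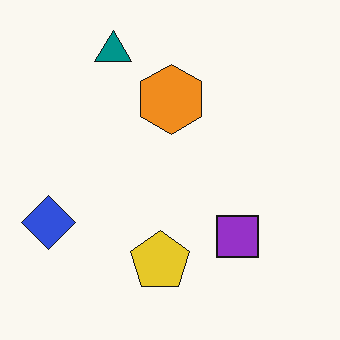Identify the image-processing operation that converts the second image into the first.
It was mildly pixelated.

Shapes are reduced to large square blocks; fine edges and outlines are lost — a downscale-then-upscale (mosaic) effect.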